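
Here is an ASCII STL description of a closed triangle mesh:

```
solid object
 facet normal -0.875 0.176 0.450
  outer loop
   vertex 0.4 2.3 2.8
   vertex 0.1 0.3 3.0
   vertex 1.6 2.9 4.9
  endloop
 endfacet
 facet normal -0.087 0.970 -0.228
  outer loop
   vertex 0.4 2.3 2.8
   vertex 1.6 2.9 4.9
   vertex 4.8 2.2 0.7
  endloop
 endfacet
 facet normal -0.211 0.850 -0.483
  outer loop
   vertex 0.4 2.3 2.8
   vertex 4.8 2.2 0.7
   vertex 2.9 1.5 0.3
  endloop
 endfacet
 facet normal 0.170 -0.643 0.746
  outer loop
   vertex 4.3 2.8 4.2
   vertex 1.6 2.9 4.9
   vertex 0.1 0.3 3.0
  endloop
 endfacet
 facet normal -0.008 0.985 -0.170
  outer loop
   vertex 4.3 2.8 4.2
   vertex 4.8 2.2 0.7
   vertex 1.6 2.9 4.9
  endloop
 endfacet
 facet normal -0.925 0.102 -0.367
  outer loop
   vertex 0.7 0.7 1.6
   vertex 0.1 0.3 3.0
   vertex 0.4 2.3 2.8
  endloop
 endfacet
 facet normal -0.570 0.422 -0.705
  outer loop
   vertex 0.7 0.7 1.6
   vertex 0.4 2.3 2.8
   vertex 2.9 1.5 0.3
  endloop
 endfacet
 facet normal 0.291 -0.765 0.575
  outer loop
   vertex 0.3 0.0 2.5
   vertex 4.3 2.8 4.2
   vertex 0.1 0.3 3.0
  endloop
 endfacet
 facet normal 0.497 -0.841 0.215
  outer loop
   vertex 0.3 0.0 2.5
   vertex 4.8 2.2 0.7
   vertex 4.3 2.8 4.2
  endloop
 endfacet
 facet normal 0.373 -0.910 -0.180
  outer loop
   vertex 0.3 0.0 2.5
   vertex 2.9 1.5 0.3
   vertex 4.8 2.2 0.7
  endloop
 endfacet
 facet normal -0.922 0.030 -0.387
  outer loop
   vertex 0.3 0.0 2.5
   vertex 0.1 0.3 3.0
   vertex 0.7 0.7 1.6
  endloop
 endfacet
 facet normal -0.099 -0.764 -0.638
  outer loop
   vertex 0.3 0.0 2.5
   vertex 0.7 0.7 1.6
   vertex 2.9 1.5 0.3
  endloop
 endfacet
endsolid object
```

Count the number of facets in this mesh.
12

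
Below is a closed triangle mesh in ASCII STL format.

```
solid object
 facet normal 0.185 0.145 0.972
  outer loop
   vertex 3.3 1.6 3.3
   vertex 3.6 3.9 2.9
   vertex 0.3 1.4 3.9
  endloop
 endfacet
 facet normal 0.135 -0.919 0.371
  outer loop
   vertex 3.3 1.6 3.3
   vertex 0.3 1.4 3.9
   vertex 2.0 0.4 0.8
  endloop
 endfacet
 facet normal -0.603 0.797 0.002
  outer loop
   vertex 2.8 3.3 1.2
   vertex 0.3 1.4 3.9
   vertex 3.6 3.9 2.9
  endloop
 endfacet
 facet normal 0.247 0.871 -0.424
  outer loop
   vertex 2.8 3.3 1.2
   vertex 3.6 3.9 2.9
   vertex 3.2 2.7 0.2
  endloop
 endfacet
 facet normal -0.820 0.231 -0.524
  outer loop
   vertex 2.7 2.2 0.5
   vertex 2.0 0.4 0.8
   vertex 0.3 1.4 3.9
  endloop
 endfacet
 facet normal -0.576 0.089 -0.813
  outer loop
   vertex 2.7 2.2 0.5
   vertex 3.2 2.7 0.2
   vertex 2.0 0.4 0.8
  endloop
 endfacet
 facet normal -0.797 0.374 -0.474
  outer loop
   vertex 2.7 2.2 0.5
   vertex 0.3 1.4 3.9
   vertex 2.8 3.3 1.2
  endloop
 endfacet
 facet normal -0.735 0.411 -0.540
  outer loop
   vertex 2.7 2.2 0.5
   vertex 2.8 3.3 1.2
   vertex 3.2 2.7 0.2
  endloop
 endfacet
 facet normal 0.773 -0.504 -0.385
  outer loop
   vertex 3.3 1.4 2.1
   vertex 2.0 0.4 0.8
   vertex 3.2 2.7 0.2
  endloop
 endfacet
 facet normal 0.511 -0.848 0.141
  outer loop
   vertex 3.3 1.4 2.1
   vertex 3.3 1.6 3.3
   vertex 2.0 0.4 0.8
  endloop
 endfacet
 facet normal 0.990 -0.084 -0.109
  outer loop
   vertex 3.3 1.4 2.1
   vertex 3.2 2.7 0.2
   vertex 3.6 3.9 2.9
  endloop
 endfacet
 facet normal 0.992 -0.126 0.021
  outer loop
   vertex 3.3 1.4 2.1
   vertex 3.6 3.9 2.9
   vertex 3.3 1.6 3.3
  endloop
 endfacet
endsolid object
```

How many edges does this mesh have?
18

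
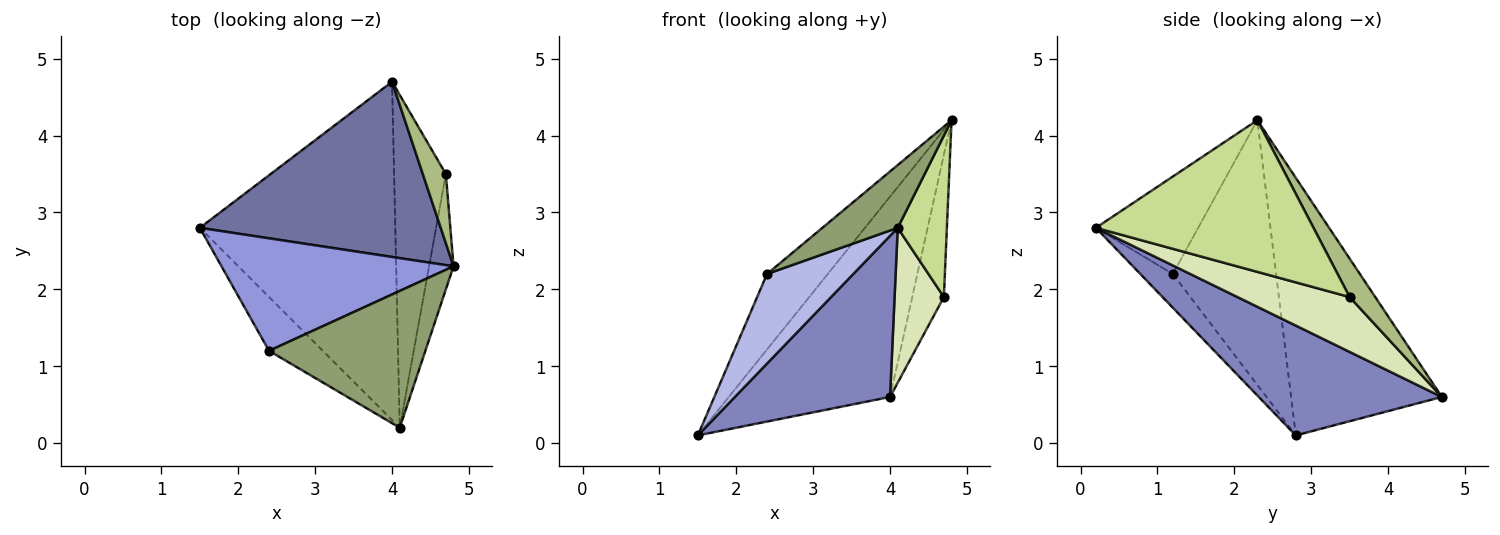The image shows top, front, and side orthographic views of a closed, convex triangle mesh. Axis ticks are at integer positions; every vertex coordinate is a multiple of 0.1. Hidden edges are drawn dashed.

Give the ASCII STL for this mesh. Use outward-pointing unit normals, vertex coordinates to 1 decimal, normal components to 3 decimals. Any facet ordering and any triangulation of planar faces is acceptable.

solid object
 facet normal -0.576 0.616 0.538
  outer loop
   vertex 4.0 4.7 0.6
   vertex 1.5 2.8 0.1
   vertex 4.8 2.3 4.2
  endloop
 endfacet
 facet normal 0.453 -0.384 -0.805
  outer loop
   vertex 4.1 0.2 2.8
   vertex 1.5 2.8 0.1
   vertex 4.0 4.7 0.6
  endloop
 endfacet
 facet normal -0.688 0.404 0.603
  outer loop
   vertex 2.4 1.2 2.2
   vertex 4.8 2.3 4.2
   vertex 1.5 2.8 0.1
  endloop
 endfacet
 facet normal -0.307 -0.816 -0.490
  outer loop
   vertex 2.4 1.2 2.2
   vertex 1.5 2.8 0.1
   vertex 4.1 0.2 2.8
  endloop
 endfacet
 facet normal -0.493 -0.363 0.791
  outer loop
   vertex 2.4 1.2 2.2
   vertex 4.1 0.2 2.8
   vertex 4.8 2.3 4.2
  endloop
 endfacet
 facet normal 0.589 0.727 0.353
  outer loop
   vertex 4.7 3.5 1.9
   vertex 4.0 4.7 0.6
   vertex 4.8 2.3 4.2
  endloop
 endfacet
 facet normal 0.964 -0.218 -0.155
  outer loop
   vertex 4.7 3.5 1.9
   vertex 4.8 2.3 4.2
   vertex 4.1 0.2 2.8
  endloop
 endfacet
 facet normal 0.693 -0.304 -0.654
  outer loop
   vertex 4.7 3.5 1.9
   vertex 4.1 0.2 2.8
   vertex 4.0 4.7 0.6
  endloop
 endfacet
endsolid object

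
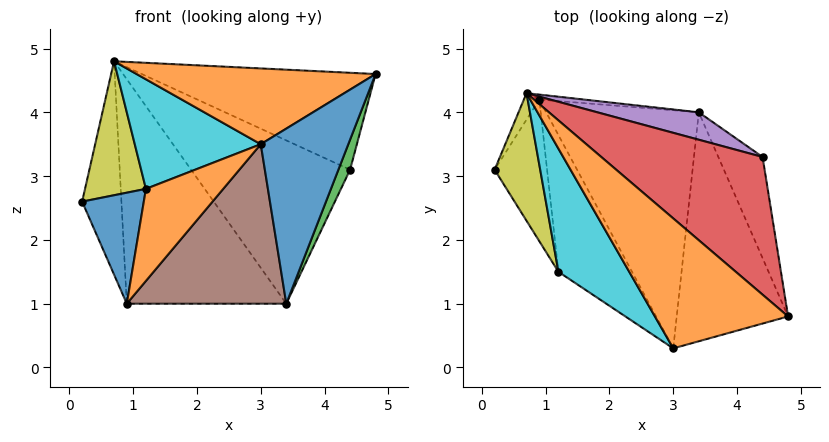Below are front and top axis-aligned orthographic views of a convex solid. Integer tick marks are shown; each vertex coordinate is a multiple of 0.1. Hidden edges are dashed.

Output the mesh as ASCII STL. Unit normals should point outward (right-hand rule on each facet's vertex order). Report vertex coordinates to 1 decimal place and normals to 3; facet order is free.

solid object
 facet normal 0.547 -0.508 -0.665
  outer loop
   vertex 3.0 0.3 3.5
   vertex 3.4 4.0 1.0
   vertex 4.8 0.8 4.6
  endloop
 endfacet
 facet normal -0.362 -0.470 0.805
  outer loop
   vertex 3.0 0.3 3.5
   vertex 4.8 0.8 4.6
   vertex 0.7 4.3 4.8
  endloop
 endfacet
 facet normal 0.876 -0.138 -0.463
  outer loop
   vertex 4.4 3.3 3.1
   vertex 4.8 0.8 4.6
   vertex 3.4 4.0 1.0
  endloop
 endfacet
 facet normal 0.469 0.508 0.722
  outer loop
   vertex 4.4 3.3 3.1
   vertex 0.7 4.3 4.8
   vertex 4.8 0.8 4.6
  endloop
 endfacet
 facet normal 0.324 0.933 0.157
  outer loop
   vertex 4.4 3.3 3.1
   vertex 3.4 4.0 1.0
   vertex 0.7 4.3 4.8
  endloop
 endfacet
 facet normal -0.044 -0.556 -0.830
  outer loop
   vertex 0.9 4.2 1.0
   vertex 3.4 4.0 1.0
   vertex 3.0 0.3 3.5
  endloop
 endfacet
 facet normal -0.879 0.474 -0.059
  outer loop
   vertex 0.9 4.2 1.0
   vertex 0.2 3.1 2.6
   vertex 0.7 4.3 4.8
  endloop
 endfacet
 facet normal 0.080 0.997 -0.022
  outer loop
   vertex 0.9 4.2 1.0
   vertex 0.7 4.3 4.8
   vertex 3.4 4.0 1.0
  endloop
 endfacet
 facet normal -0.792 -0.442 0.421
  outer loop
   vertex 1.2 1.5 2.8
   vertex 0.7 4.3 4.8
   vertex 0.2 3.1 2.6
  endloop
 endfacet
 facet normal -0.592 -0.536 0.602
  outer loop
   vertex 1.2 1.5 2.8
   vertex 3.0 0.3 3.5
   vertex 0.7 4.3 4.8
  endloop
 endfacet
 facet normal -0.638 -0.475 -0.606
  outer loop
   vertex 1.2 1.5 2.8
   vertex 0.2 3.1 2.6
   vertex 0.9 4.2 1.0
  endloop
 endfacet
 facet normal -0.050 -0.558 -0.828
  outer loop
   vertex 1.2 1.5 2.8
   vertex 0.9 4.2 1.0
   vertex 3.0 0.3 3.5
  endloop
 endfacet
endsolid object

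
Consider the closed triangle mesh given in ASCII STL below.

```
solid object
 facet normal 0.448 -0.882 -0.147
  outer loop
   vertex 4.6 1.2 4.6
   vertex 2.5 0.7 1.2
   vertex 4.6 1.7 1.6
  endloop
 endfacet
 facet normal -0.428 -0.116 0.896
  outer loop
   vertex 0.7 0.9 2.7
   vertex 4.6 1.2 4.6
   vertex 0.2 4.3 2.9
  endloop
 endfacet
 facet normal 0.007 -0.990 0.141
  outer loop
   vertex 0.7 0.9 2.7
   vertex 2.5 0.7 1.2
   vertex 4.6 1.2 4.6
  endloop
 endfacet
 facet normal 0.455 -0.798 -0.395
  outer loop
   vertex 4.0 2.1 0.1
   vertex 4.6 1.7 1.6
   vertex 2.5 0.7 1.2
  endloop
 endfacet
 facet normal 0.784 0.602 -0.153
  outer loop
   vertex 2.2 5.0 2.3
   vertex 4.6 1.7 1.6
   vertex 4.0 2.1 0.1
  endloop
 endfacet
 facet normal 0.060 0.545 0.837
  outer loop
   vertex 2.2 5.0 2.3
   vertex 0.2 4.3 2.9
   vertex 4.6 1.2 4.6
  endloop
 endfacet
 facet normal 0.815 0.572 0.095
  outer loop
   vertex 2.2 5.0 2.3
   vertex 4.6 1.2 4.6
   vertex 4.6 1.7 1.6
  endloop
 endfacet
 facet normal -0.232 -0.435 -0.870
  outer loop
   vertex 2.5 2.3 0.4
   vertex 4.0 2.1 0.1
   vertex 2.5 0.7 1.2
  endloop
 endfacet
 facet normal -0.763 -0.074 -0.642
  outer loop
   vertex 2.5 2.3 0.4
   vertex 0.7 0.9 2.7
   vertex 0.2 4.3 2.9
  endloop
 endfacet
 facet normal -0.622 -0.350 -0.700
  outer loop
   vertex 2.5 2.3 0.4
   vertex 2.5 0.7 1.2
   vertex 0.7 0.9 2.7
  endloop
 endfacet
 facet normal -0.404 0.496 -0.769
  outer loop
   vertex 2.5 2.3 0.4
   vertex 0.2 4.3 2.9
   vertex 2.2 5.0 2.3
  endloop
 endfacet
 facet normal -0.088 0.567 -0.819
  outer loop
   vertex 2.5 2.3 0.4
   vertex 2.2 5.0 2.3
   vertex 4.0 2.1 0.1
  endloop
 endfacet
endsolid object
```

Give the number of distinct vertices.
8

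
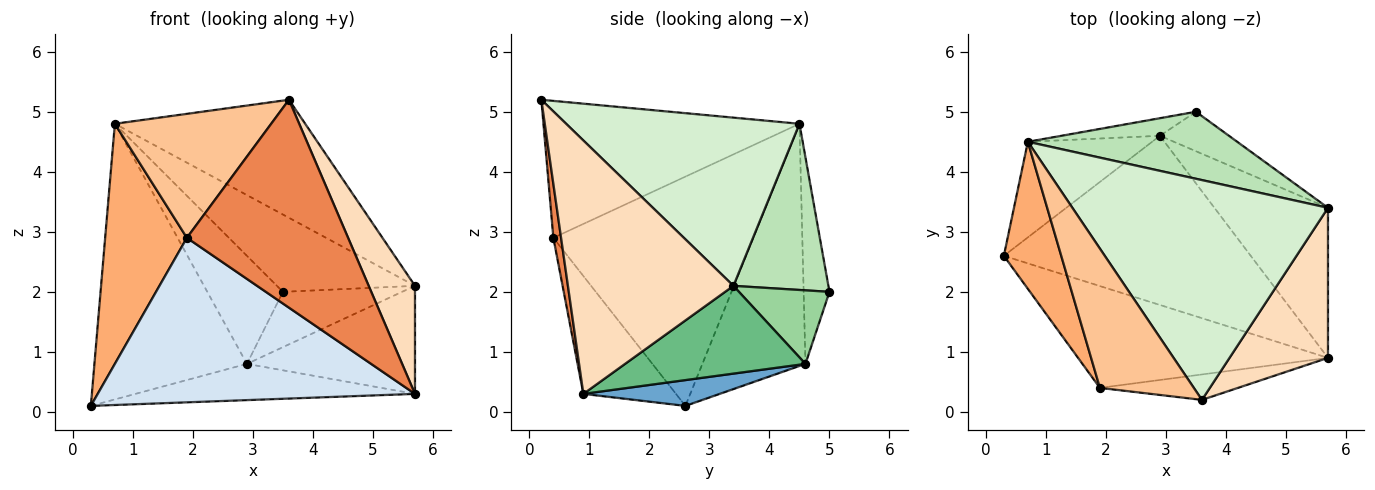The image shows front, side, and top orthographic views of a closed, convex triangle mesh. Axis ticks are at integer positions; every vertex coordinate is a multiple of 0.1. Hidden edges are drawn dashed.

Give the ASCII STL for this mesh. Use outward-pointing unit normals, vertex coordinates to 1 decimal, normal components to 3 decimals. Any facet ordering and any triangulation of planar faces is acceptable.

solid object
 facet normal 0.102 0.208 -0.973
  outer loop
   vertex 2.9 4.6 0.8
   vertex 5.7 0.9 0.3
   vertex 0.3 2.6 0.1
  endloop
 endfacet
 facet normal -0.538 0.796 -0.276
  outer loop
   vertex 2.9 4.6 0.8
   vertex 0.3 2.6 0.1
   vertex 0.7 4.5 4.8
  endloop
 endfacet
 facet normal -0.319 0.935 -0.152
  outer loop
   vertex 2.9 4.6 0.8
   vertex 0.7 4.5 4.8
   vertex 3.5 5.0 2.0
  endloop
 endfacet
 facet normal -0.241 -0.825 -0.511
  outer loop
   vertex 1.9 0.4 2.9
   vertex 0.3 2.6 0.1
   vertex 5.7 0.9 0.3
  endloop
 endfacet
 facet normal 0.047 -0.991 -0.121
  outer loop
   vertex 1.9 0.4 2.9
   vertex 5.7 0.9 0.3
   vertex 3.6 0.2 5.2
  endloop
 endfacet
 facet normal -0.902 -0.369 0.226
  outer loop
   vertex 1.9 0.4 2.9
   vertex 0.7 4.5 4.8
   vertex 0.3 2.6 0.1
  endloop
 endfacet
 facet normal -0.737 -0.450 0.505
  outer loop
   vertex 1.9 0.4 2.9
   vertex 3.6 0.2 5.2
   vertex 0.7 4.5 4.8
  endloop
 endfacet
 facet normal 0.902 -0.252 0.350
  outer loop
   vertex 5.7 3.4 2.1
   vertex 3.6 0.2 5.2
   vertex 5.7 0.9 0.3
  endloop
 endfacet
 facet normal 0.531 0.495 -0.687
  outer loop
   vertex 5.7 3.4 2.1
   vertex 5.7 0.9 0.3
   vertex 2.9 4.6 0.8
  endloop
 endfacet
 facet normal 0.526 0.692 -0.494
  outer loop
   vertex 5.7 3.4 2.1
   vertex 2.9 4.6 0.8
   vertex 3.5 5.0 2.0
  endloop
 endfacet
 facet normal 0.461 0.671 0.581
  outer loop
   vertex 5.7 3.4 2.1
   vertex 3.5 5.0 2.0
   vertex 0.7 4.5 4.8
  endloop
 endfacet
 facet normal 0.502 0.409 0.762
  outer loop
   vertex 5.7 3.4 2.1
   vertex 0.7 4.5 4.8
   vertex 3.6 0.2 5.2
  endloop
 endfacet
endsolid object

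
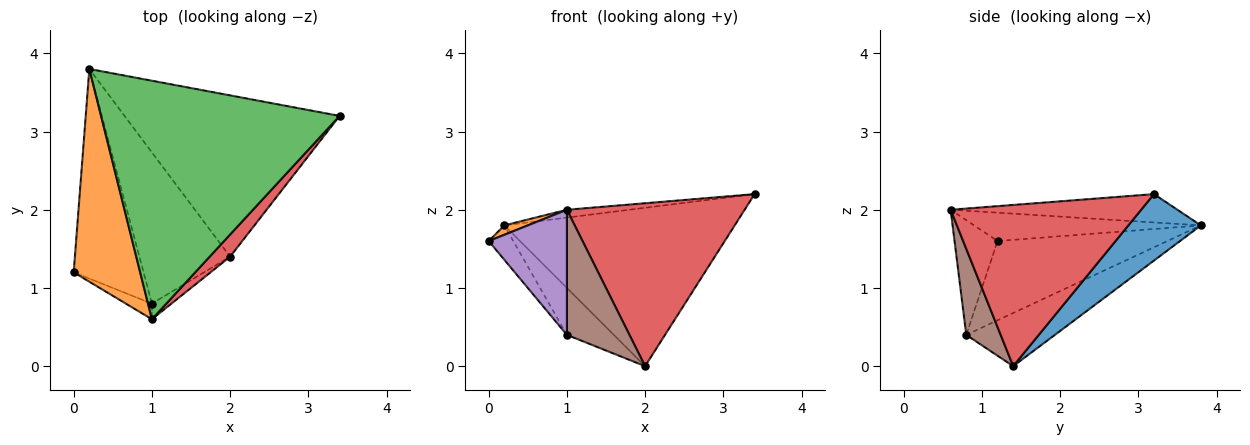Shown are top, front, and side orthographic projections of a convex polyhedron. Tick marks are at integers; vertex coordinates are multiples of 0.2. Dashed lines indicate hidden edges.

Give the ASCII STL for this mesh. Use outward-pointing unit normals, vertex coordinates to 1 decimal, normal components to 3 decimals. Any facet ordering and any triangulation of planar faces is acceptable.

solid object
 facet normal 0.215 0.684 -0.697
  outer loop
   vertex 2.0 1.4 0.0
   vertex 0.2 3.8 1.8
   vertex 3.4 3.2 2.2
  endloop
 endfacet
 facet normal -0.392 -0.041 0.919
  outer loop
   vertex 1.0 0.6 2.0
   vertex 0.2 3.8 1.8
   vertex 0.0 1.2 1.6
  endloop
 endfacet
 facet normal -0.118 0.033 0.992
  outer loop
   vertex 1.0 0.6 2.0
   vertex 3.4 3.2 2.2
   vertex 0.2 3.8 1.8
  endloop
 endfacet
 facet normal 0.728 -0.679 0.092
  outer loop
   vertex 1.0 0.6 2.0
   vertex 2.0 1.4 0.0
   vertex 3.4 3.2 2.2
  endloop
 endfacet
 facet normal -0.479 -0.871 -0.109
  outer loop
   vertex 1.0 0.8 0.4
   vertex 1.0 0.6 2.0
   vertex 0.0 1.2 1.6
  endloop
 endfacet
 facet normal 0.479 -0.871 -0.109
  outer loop
   vertex 1.0 0.8 0.4
   vertex 2.0 1.4 0.0
   vertex 1.0 0.6 2.0
  endloop
 endfacet
 facet normal -0.746 0.108 -0.657
  outer loop
   vertex 1.0 0.8 0.4
   vertex 0.0 1.2 1.6
   vertex 0.2 3.8 1.8
  endloop
 endfacet
 facet normal -0.489 0.259 -0.833
  outer loop
   vertex 1.0 0.8 0.4
   vertex 0.2 3.8 1.8
   vertex 2.0 1.4 0.0
  endloop
 endfacet
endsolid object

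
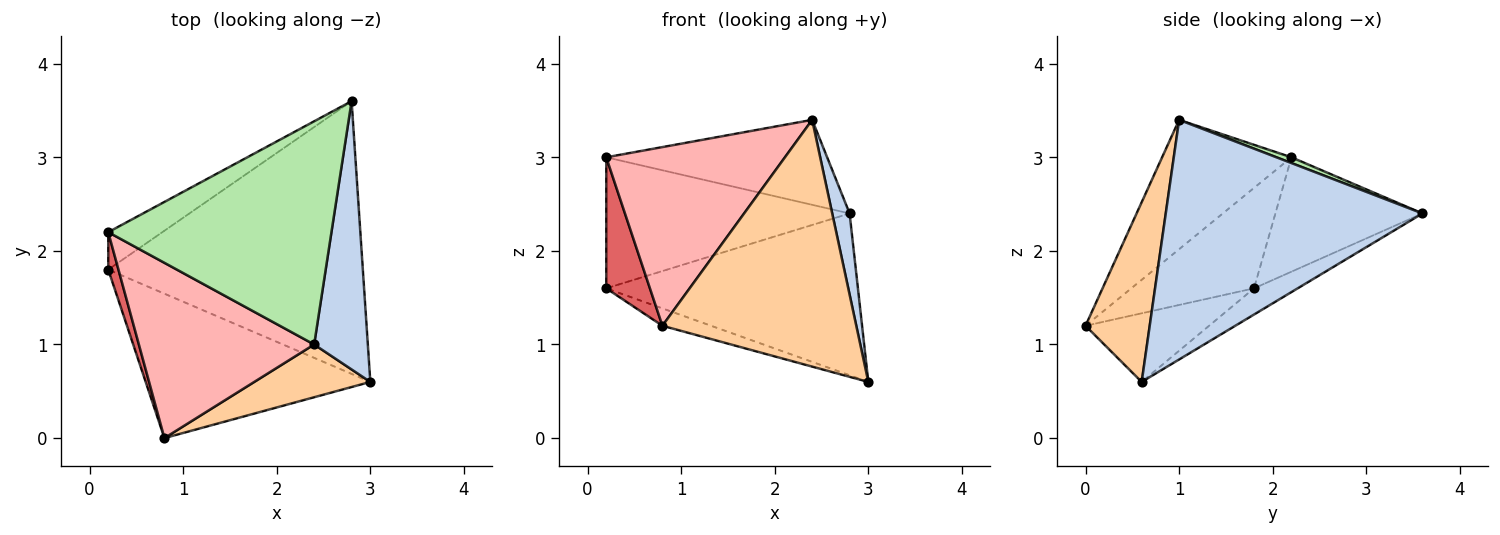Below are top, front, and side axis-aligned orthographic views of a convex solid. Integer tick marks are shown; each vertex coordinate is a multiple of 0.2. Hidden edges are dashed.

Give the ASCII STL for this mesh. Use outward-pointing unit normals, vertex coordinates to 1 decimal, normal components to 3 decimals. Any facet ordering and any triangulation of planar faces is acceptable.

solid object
 facet normal -0.088 0.508 -0.857
  outer loop
   vertex 2.8 3.6 2.4
   vertex 3.0 0.6 0.6
   vertex 0.2 1.8 1.6
  endloop
 endfacet
 facet normal 0.974 -0.066 0.218
  outer loop
   vertex 2.4 1.0 3.4
   vertex 3.0 0.6 0.6
   vertex 2.8 3.6 2.4
  endloop
 endfacet
 facet normal -0.290 0.114 -0.950
  outer loop
   vertex 0.8 0.0 1.2
   vertex 0.2 1.8 1.6
   vertex 3.0 0.6 0.6
  endloop
 endfacet
 facet normal 0.308 -0.930 0.199
  outer loop
   vertex 0.8 0.0 1.2
   vertex 3.0 0.6 0.6
   vertex 2.4 1.0 3.4
  endloop
 endfacet
 facet normal -0.502 0.831 -0.238
  outer loop
   vertex 0.2 2.2 3.0
   vertex 2.8 3.6 2.4
   vertex 0.2 1.8 1.6
  endloop
 endfacet
 facet normal 0.024 0.356 0.934
  outer loop
   vertex 0.2 2.2 3.0
   vertex 2.4 1.0 3.4
   vertex 2.8 3.6 2.4
  endloop
 endfacet
 facet normal -0.938 -0.334 0.095
  outer loop
   vertex 0.2 2.2 3.0
   vertex 0.2 1.8 1.6
   vertex 0.8 0.0 1.2
  endloop
 endfacet
 facet normal -0.459 -0.634 0.622
  outer loop
   vertex 0.2 2.2 3.0
   vertex 0.8 0.0 1.2
   vertex 2.4 1.0 3.4
  endloop
 endfacet
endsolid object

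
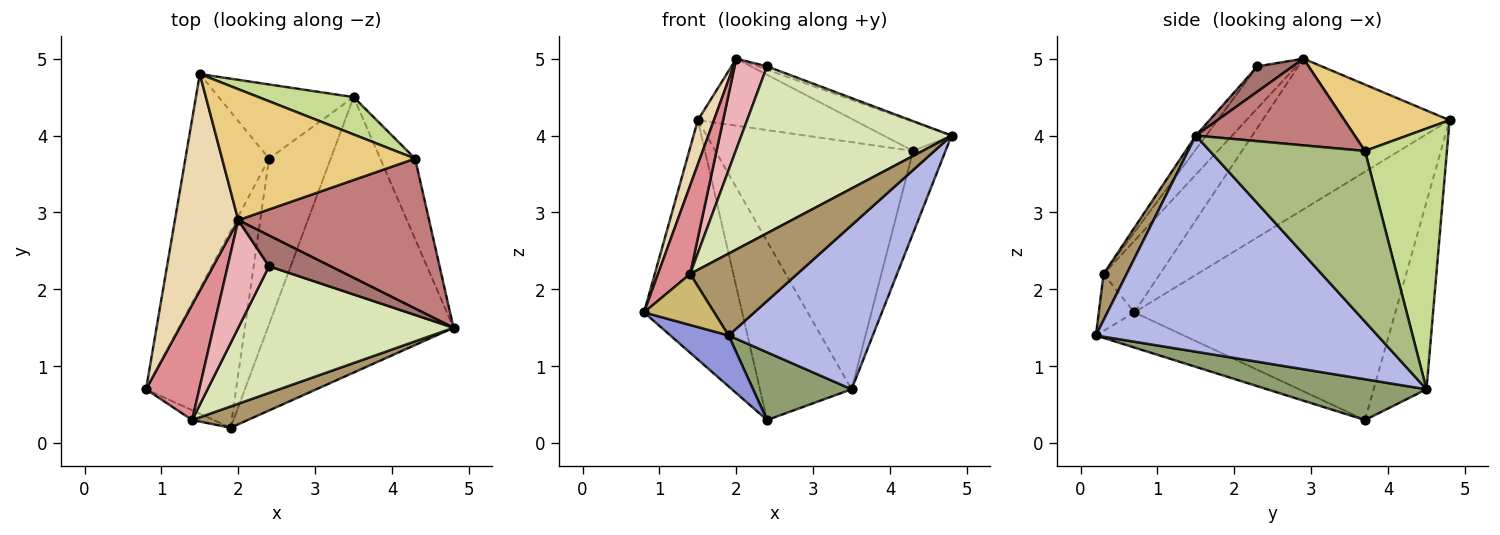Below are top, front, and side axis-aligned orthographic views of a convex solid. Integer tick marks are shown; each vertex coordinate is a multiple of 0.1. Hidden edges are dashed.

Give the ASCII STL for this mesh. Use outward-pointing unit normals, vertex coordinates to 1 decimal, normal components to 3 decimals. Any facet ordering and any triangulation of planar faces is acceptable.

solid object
 facet normal -0.893 0.336 -0.301
  outer loop
   vertex 2.4 3.7 0.3
   vertex 0.8 0.7 1.7
   vertex 1.5 4.8 4.2
  endloop
 endfacet
 facet normal -0.470 0.815 -0.338
  outer loop
   vertex 3.5 4.5 0.7
   vertex 2.4 3.7 0.3
   vertex 1.5 4.8 4.2
  endloop
 endfacet
 facet normal -0.353 -0.234 -0.906
  outer loop
   vertex 1.9 0.2 1.4
   vertex 0.8 0.7 1.7
   vertex 2.4 3.7 0.3
  endloop
 endfacet
 facet normal 0.707 -0.362 -0.608
  outer loop
   vertex 1.9 0.2 1.4
   vertex 3.5 4.5 0.7
   vertex 4.8 1.5 4.0
  endloop
 endfacet
 facet normal 0.522 -0.323 -0.790
  outer loop
   vertex 1.9 0.2 1.4
   vertex 2.4 3.7 0.3
   vertex 3.5 4.5 0.7
  endloop
 endfacet
 facet normal 0.960 0.200 -0.196
  outer loop
   vertex 4.3 3.7 3.8
   vertex 4.8 1.5 4.0
   vertex 3.5 4.5 0.7
  endloop
 endfacet
 facet normal 0.379 0.915 0.138
  outer loop
   vertex 4.3 3.7 3.8
   vertex 3.5 4.5 0.7
   vertex 1.5 4.8 4.2
  endloop
 endfacet
 facet normal -0.039 -0.796 0.604
  outer loop
   vertex 1.4 0.3 2.2
   vertex 4.8 1.5 4.0
   vertex 2.4 2.3 4.9
  endloop
 endfacet
 facet normal 0.204 -0.948 0.246
  outer loop
   vertex 1.4 0.3 2.2
   vertex 1.9 0.2 1.4
   vertex 4.8 1.5 4.0
  endloop
 endfacet
 facet normal -0.446 -0.879 -0.169
  outer loop
   vertex 1.4 0.3 2.2
   vertex 0.8 0.7 1.7
   vertex 1.9 0.2 1.4
  endloop
 endfacet
 facet normal 0.293 0.435 0.851
  outer loop
   vertex 2.0 2.9 5.0
   vertex 4.3 3.7 3.8
   vertex 1.5 4.8 4.2
  endloop
 endfacet
 facet normal -0.919 -0.079 0.387
  outer loop
   vertex 2.0 2.9 5.0
   vertex 1.5 4.8 4.2
   vertex 0.8 0.7 1.7
  endloop
 endfacet
 facet normal 0.378 0.099 0.921
  outer loop
   vertex 2.0 2.9 5.0
   vertex 2.4 2.3 4.9
   vertex 4.8 1.5 4.0
  endloop
 endfacet
 facet normal 0.407 0.174 0.897
  outer loop
   vertex 2.0 2.9 5.0
   vertex 4.8 1.5 4.0
   vertex 4.3 3.7 3.8
  endloop
 endfacet
 facet normal -0.730 -0.416 0.543
  outer loop
   vertex 2.0 2.9 5.0
   vertex 0.8 0.7 1.7
   vertex 1.4 0.3 2.2
  endloop
 endfacet
 facet normal -0.613 -0.509 0.604
  outer loop
   vertex 2.0 2.9 5.0
   vertex 1.4 0.3 2.2
   vertex 2.4 2.3 4.9
  endloop
 endfacet
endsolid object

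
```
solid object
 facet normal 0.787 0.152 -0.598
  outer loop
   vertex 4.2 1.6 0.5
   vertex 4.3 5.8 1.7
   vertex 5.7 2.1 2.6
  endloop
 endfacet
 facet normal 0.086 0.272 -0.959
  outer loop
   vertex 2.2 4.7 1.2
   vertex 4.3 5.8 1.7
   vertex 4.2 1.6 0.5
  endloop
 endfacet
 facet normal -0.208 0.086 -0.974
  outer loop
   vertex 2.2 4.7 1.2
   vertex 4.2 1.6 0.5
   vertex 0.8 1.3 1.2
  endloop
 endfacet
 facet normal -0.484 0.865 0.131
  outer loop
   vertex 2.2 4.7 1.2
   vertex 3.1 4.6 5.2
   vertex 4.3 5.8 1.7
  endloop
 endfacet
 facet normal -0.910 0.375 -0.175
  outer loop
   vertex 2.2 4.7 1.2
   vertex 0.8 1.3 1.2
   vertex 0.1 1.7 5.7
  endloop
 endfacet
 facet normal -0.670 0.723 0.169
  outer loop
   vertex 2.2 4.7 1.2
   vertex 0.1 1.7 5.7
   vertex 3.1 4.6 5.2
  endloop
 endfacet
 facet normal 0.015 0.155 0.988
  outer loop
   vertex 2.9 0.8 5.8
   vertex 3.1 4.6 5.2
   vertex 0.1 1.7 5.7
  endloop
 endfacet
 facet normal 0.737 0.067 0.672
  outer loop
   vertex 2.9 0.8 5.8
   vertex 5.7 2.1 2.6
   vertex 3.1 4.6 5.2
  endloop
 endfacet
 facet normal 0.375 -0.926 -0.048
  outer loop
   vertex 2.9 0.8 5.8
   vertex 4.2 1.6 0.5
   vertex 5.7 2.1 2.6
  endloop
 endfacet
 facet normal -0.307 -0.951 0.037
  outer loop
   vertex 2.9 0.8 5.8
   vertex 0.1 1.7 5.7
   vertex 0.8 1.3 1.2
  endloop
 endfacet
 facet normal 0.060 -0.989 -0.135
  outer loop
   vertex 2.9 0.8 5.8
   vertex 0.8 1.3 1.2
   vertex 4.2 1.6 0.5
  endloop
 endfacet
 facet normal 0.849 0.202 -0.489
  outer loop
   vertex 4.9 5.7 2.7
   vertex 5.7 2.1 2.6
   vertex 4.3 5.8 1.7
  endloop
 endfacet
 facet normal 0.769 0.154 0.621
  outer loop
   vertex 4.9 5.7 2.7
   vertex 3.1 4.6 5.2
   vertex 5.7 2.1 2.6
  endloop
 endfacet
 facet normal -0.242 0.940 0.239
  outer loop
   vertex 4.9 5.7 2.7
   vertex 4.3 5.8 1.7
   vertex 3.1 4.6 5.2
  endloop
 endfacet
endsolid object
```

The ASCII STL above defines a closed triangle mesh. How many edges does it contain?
21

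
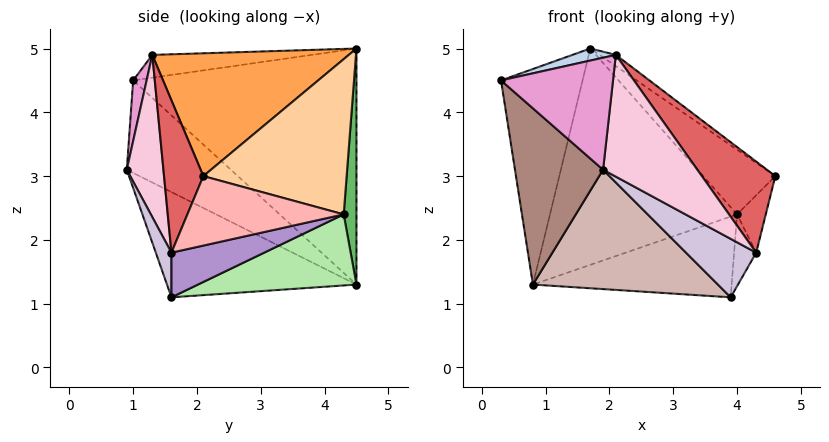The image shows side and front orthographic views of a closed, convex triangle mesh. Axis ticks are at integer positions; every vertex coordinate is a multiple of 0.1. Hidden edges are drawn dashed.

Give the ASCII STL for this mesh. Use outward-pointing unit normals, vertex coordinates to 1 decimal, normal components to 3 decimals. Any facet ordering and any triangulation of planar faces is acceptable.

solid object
 facet normal -0.916 0.334 0.223
  outer loop
   vertex 1.7 4.5 5.0
   vertex 0.8 4.5 1.3
   vertex 0.3 1.0 4.5
  endloop
 endfacet
 facet normal -0.208 -0.056 0.977
  outer loop
   vertex 2.1 1.3 4.9
   vertex 1.7 4.5 5.0
   vertex 0.3 1.0 4.5
  endloop
 endfacet
 facet normal 0.594 0.049 0.803
  outer loop
   vertex 2.1 1.3 4.9
   vertex 4.6 2.1 3.0
   vertex 1.7 4.5 5.0
  endloop
 endfacet
 facet normal 0.713 0.359 0.603
  outer loop
   vertex 4.0 4.3 2.4
   vertex 1.7 4.5 5.0
   vertex 4.6 2.1 3.0
  endloop
 endfacet
 facet normal 0.068 0.998 -0.017
  outer loop
   vertex 4.0 4.3 2.4
   vertex 0.8 4.5 1.3
   vertex 1.7 4.5 5.0
  endloop
 endfacet
 facet normal 0.320 0.401 -0.858
  outer loop
   vertex 4.0 4.3 2.4
   vertex 3.9 1.6 1.1
   vertex 0.8 4.5 1.3
  endloop
 endfacet
 facet normal 0.458 -0.856 0.242
  outer loop
   vertex 4.3 1.6 1.8
   vertex 4.6 2.1 3.0
   vertex 2.1 1.3 4.9
  endloop
 endfacet
 facet normal 0.936 0.172 -0.306
  outer loop
   vertex 4.3 1.6 1.8
   vertex 4.0 4.3 2.4
   vertex 4.6 2.1 3.0
  endloop
 endfacet
 facet normal 0.850 0.202 -0.486
  outer loop
   vertex 4.3 1.6 1.8
   vertex 3.9 1.6 1.1
   vertex 4.0 4.3 2.4
  endloop
 endfacet
 facet normal 0.216 -0.969 -0.123
  outer loop
   vertex 1.9 0.9 3.1
   vertex 3.9 1.6 1.1
   vertex 4.3 1.6 1.8
  endloop
 endfacet
 facet normal -0.588 -0.498 -0.637
  outer loop
   vertex 1.9 0.9 3.1
   vertex 0.3 1.0 4.5
   vertex 0.8 4.5 1.3
  endloop
 endfacet
 facet normal -0.516 -0.504 -0.693
  outer loop
   vertex 1.9 0.9 3.1
   vertex 0.8 4.5 1.3
   vertex 3.9 1.6 1.1
  endloop
 endfacet
 facet normal 0.117 -0.972 0.203
  outer loop
   vertex 1.9 0.9 3.1
   vertex 2.1 1.3 4.9
   vertex 0.3 1.0 4.5
  endloop
 endfacet
 facet normal 0.357 -0.919 0.165
  outer loop
   vertex 1.9 0.9 3.1
   vertex 4.3 1.6 1.8
   vertex 2.1 1.3 4.9
  endloop
 endfacet
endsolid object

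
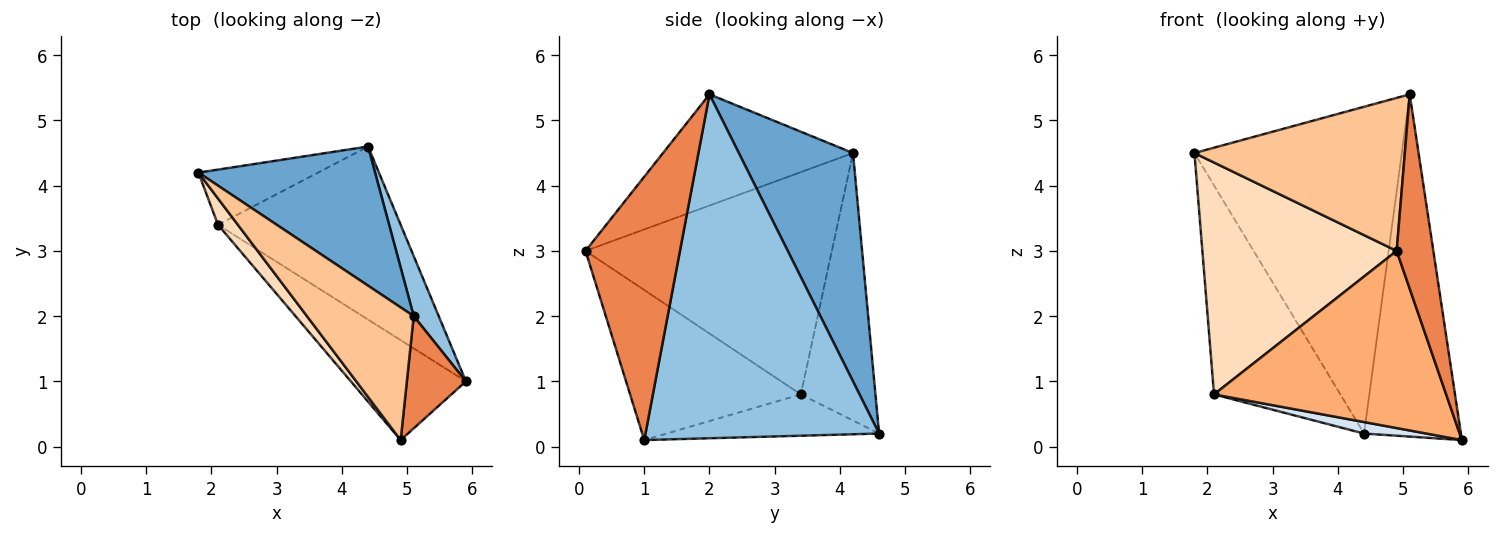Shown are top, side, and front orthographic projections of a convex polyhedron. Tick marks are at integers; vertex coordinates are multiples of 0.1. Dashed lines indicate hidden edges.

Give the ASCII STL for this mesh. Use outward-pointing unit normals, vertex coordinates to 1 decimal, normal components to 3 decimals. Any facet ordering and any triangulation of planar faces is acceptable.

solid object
 facet normal 0.452 0.821 0.350
  outer loop
   vertex 5.1 2.0 5.4
   vertex 4.4 4.6 0.2
   vertex 1.8 4.2 4.5
  endloop
 endfacet
 facet normal 0.922 0.382 0.067
  outer loop
   vertex 5.1 2.0 5.4
   vertex 5.9 1.0 0.1
   vertex 4.4 4.6 0.2
  endloop
 endfacet
 facet normal -0.496 0.840 -0.222
  outer loop
   vertex 2.1 3.4 0.8
   vertex 1.8 4.2 4.5
   vertex 4.4 4.6 0.2
  endloop
 endfacet
 facet normal -0.220 -0.065 -0.973
  outer loop
   vertex 2.1 3.4 0.8
   vertex 4.4 4.6 0.2
   vertex 5.9 1.0 0.1
  endloop
 endfacet
 facet normal 0.912 -0.354 0.205
  outer loop
   vertex 4.9 0.1 3.0
   vertex 5.9 1.0 0.1
   vertex 5.1 2.0 5.4
  endloop
 endfacet
 facet normal -0.539 -0.733 -0.414
  outer loop
   vertex 4.9 0.1 3.0
   vertex 2.1 3.4 0.8
   vertex 5.9 1.0 0.1
  endloop
 endfacet
 facet normal -0.564 -0.624 0.541
  outer loop
   vertex 4.9 0.1 3.0
   vertex 5.1 2.0 5.4
   vertex 1.8 4.2 4.5
  endloop
 endfacet
 facet normal -0.783 -0.618 0.070
  outer loop
   vertex 4.9 0.1 3.0
   vertex 1.8 4.2 4.5
   vertex 2.1 3.4 0.8
  endloop
 endfacet
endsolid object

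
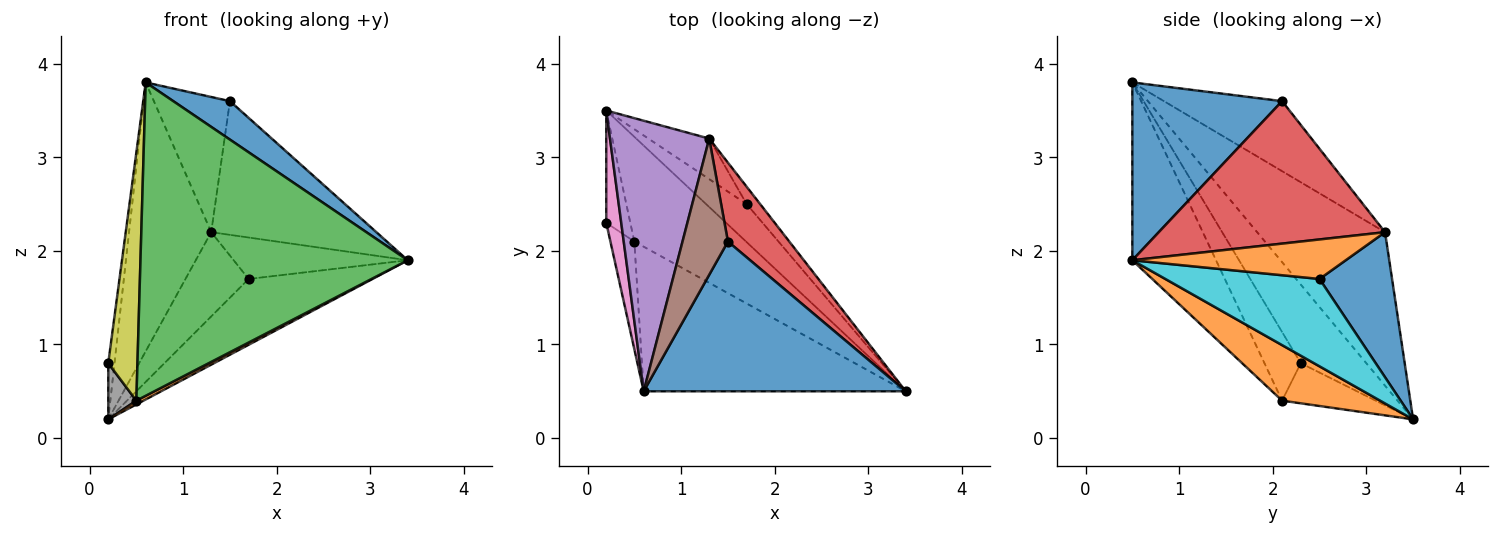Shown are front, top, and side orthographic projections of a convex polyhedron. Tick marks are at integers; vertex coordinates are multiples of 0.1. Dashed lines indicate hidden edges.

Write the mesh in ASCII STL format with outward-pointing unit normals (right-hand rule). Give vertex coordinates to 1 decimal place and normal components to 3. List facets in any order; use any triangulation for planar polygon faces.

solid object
 facet normal 0.549 -0.208 0.809
  outer loop
   vertex 1.5 2.1 3.6
   vertex 0.6 0.5 3.8
   vertex 3.4 0.5 1.9
  endloop
 endfacet
 facet normal 0.445 -0.032 -0.895
  outer loop
   vertex 0.5 2.1 0.4
   vertex 0.2 3.5 0.2
   vertex 3.4 0.5 1.9
  endloop
 endfacet
 facet normal -0.273 -0.873 -0.403
  outer loop
   vertex 0.5 2.1 0.4
   vertex 3.4 0.5 1.9
   vertex 0.6 0.5 3.8
  endloop
 endfacet
 facet normal 0.763 0.557 0.329
  outer loop
   vertex 1.3 3.2 2.2
   vertex 1.5 2.1 3.6
   vertex 3.4 0.5 1.9
  endloop
 endfacet
 facet normal -0.739 0.475 0.478
  outer loop
   vertex 1.3 3.2 2.2
   vertex 0.2 3.5 0.2
   vertex 0.6 0.5 3.8
  endloop
 endfacet
 facet normal -0.738 0.475 0.479
  outer loop
   vertex 1.3 3.2 2.2
   vertex 0.6 0.5 3.8
   vertex 1.5 2.1 3.6
  endloop
 endfacet
 facet normal -0.978 0.093 0.186
  outer loop
   vertex 0.2 2.3 0.8
   vertex 0.6 0.5 3.8
   vertex 0.2 3.5 0.2
  endloop
 endfacet
 facet normal -0.830 -0.249 -0.498
  outer loop
   vertex 0.2 2.3 0.8
   vertex 0.2 3.5 0.2
   vertex 0.5 2.1 0.4
  endloop
 endfacet
 facet normal -0.752 -0.604 -0.262
  outer loop
   vertex 0.2 2.3 0.8
   vertex 0.5 2.1 0.4
   vertex 0.6 0.5 3.8
  endloop
 endfacet
 facet normal 0.733 0.589 -0.340
  outer loop
   vertex 1.7 2.5 1.7
   vertex 3.4 0.5 1.9
   vertex 0.2 3.5 0.2
  endloop
 endfacet
 facet normal 0.719 0.626 -0.302
  outer loop
   vertex 1.7 2.5 1.7
   vertex 0.2 3.5 0.2
   vertex 1.3 3.2 2.2
  endloop
 endfacet
 facet normal 0.749 0.611 -0.256
  outer loop
   vertex 1.7 2.5 1.7
   vertex 1.3 3.2 2.2
   vertex 3.4 0.5 1.9
  endloop
 endfacet
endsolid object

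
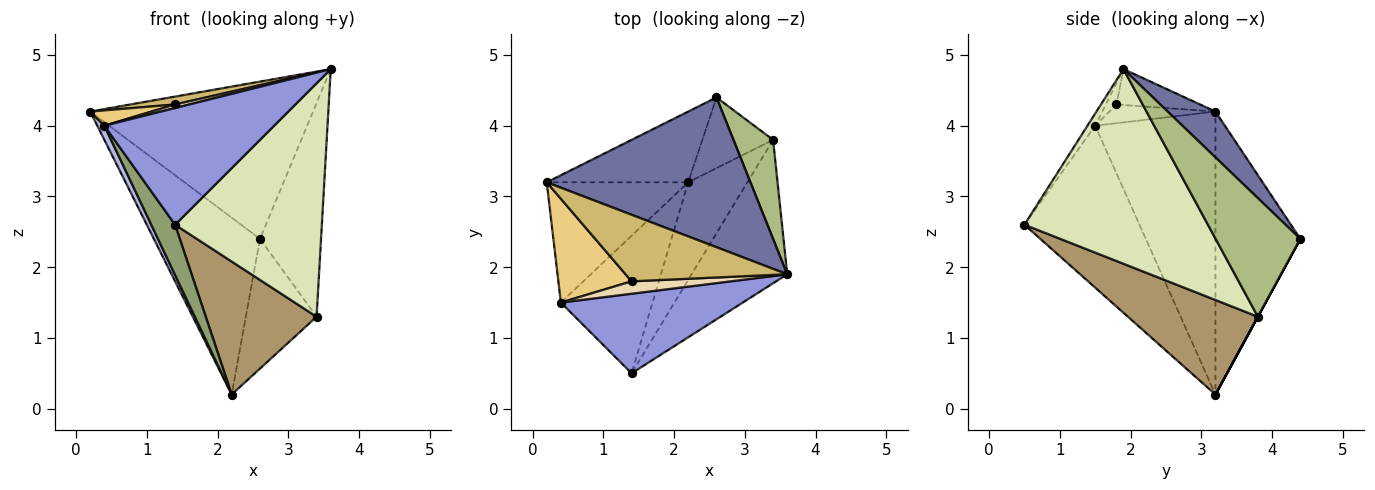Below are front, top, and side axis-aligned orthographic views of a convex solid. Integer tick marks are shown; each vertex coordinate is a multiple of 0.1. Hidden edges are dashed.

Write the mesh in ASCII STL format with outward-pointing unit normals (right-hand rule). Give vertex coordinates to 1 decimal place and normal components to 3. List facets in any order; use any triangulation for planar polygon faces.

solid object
 facet normal 0.153 0.716 0.681
  outer loop
   vertex 2.6 4.4 2.4
   vertex 0.2 3.2 4.2
   vertex 3.6 1.9 4.8
  endloop
 endfacet
 facet normal -0.596 0.745 -0.298
  outer loop
   vertex 2.6 4.4 2.4
   vertex 2.2 3.2 0.2
   vertex 0.2 3.2 4.2
  endloop
 endfacet
 facet normal -0.038 -0.826 0.563
  outer loop
   vertex 0.4 1.5 4.0
   vertex 1.4 0.5 2.6
   vertex 3.6 1.9 4.8
  endloop
 endfacet
 facet normal -0.893 -0.053 -0.447
  outer loop
   vertex 0.4 1.5 4.0
   vertex 0.2 3.2 4.2
   vertex 2.2 3.2 0.2
  endloop
 endfacet
 facet normal -0.856 -0.177 -0.485
  outer loop
   vertex 0.4 1.5 4.0
   vertex 2.2 3.2 0.2
   vertex 1.4 0.5 2.6
  endloop
 endfacet
 facet normal 0.783 0.564 0.262
  outer loop
   vertex 3.4 3.8 1.3
   vertex 2.6 4.4 2.4
   vertex 3.6 1.9 4.8
  endloop
 endfacet
 facet normal 0.000 0.878 -0.479
  outer loop
   vertex 3.4 3.8 1.3
   vertex 2.2 3.2 0.2
   vertex 2.6 4.4 2.4
  endloop
 endfacet
 facet normal 0.729 -0.583 -0.358
  outer loop
   vertex 3.4 3.8 1.3
   vertex 3.6 1.9 4.8
   vertex 1.4 0.5 2.6
  endloop
 endfacet
 facet normal 0.687 -0.586 -0.430
  outer loop
   vertex 3.4 3.8 1.3
   vertex 1.4 0.5 2.6
   vertex 2.2 3.2 0.2
  endloop
 endfacet
 facet normal -0.215 -0.115 0.970
  outer loop
   vertex 1.4 1.8 4.3
   vertex 3.6 1.9 4.8
   vertex 0.2 3.2 4.2
  endloop
 endfacet
 facet normal -0.245 -0.142 0.959
  outer loop
   vertex 1.4 1.8 4.3
   vertex 0.2 3.2 4.2
   vertex 0.4 1.5 4.0
  endloop
 endfacet
 facet normal -0.202 -0.269 0.942
  outer loop
   vertex 1.4 1.8 4.3
   vertex 0.4 1.5 4.0
   vertex 3.6 1.9 4.8
  endloop
 endfacet
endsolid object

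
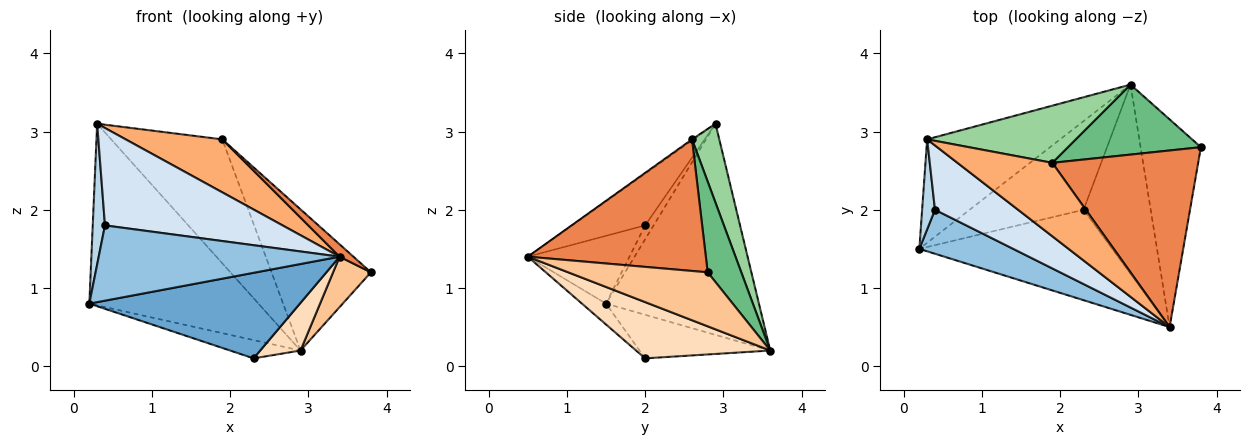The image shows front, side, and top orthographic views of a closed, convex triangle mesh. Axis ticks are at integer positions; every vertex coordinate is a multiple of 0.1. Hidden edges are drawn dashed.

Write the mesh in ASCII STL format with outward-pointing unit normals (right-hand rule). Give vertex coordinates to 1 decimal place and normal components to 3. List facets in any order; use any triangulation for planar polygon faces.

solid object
 facet normal -0.078 -0.685 -0.724
  outer loop
   vertex 2.3 2.0 0.1
   vertex 3.4 0.5 1.4
   vertex 0.2 1.5 0.8
  endloop
 endfacet
 facet normal -0.342 -0.811 0.474
  outer loop
   vertex 0.4 2.0 1.8
   vertex 0.2 1.5 0.8
   vertex 3.4 0.5 1.4
  endloop
 endfacet
 facet normal -0.505 -0.727 0.465
  outer loop
   vertex 0.4 2.0 1.8
   vertex 0.3 2.9 3.1
   vertex 0.2 1.5 0.8
  endloop
 endfacet
 facet normal -0.325 -0.789 0.521
  outer loop
   vertex 0.4 2.0 1.8
   vertex 3.4 0.5 1.4
   vertex 0.3 2.9 3.1
  endloop
 endfacet
 facet normal 0.669 -0.052 0.742
  outer loop
   vertex 1.9 2.6 2.9
   vertex 3.4 0.5 1.4
   vertex 3.8 2.8 1.2
  endloop
 endfacet
 facet normal -0.008 -0.585 0.811
  outer loop
   vertex 1.9 2.6 2.9
   vertex 0.3 2.9 3.1
   vertex 3.4 0.5 1.4
  endloop
 endfacet
 facet normal 0.656 -0.178 -0.733
  outer loop
   vertex 2.9 3.6 0.2
   vertex 3.8 2.8 1.2
   vertex 3.4 0.5 1.4
  endloop
 endfacet
 facet normal 0.631 -0.190 -0.752
  outer loop
   vertex 2.9 3.6 0.2
   vertex 3.4 0.5 1.4
   vertex 2.3 2.0 0.1
  endloop
 endfacet
 facet normal 0.290 0.857 0.425
  outer loop
   vertex 2.9 3.6 0.2
   vertex 1.9 2.6 2.9
   vertex 3.8 2.8 1.2
  endloop
 endfacet
 facet normal 0.217 0.886 0.409
  outer loop
   vertex 2.9 3.6 0.2
   vertex 0.3 2.9 3.1
   vertex 1.9 2.6 2.9
  endloop
 endfacet
 facet normal -0.618 0.683 -0.389
  outer loop
   vertex 2.9 3.6 0.2
   vertex 0.2 1.5 0.8
   vertex 0.3 2.9 3.1
  endloop
 endfacet
 facet normal -0.351 0.189 -0.917
  outer loop
   vertex 2.9 3.6 0.2
   vertex 2.3 2.0 0.1
   vertex 0.2 1.5 0.8
  endloop
 endfacet
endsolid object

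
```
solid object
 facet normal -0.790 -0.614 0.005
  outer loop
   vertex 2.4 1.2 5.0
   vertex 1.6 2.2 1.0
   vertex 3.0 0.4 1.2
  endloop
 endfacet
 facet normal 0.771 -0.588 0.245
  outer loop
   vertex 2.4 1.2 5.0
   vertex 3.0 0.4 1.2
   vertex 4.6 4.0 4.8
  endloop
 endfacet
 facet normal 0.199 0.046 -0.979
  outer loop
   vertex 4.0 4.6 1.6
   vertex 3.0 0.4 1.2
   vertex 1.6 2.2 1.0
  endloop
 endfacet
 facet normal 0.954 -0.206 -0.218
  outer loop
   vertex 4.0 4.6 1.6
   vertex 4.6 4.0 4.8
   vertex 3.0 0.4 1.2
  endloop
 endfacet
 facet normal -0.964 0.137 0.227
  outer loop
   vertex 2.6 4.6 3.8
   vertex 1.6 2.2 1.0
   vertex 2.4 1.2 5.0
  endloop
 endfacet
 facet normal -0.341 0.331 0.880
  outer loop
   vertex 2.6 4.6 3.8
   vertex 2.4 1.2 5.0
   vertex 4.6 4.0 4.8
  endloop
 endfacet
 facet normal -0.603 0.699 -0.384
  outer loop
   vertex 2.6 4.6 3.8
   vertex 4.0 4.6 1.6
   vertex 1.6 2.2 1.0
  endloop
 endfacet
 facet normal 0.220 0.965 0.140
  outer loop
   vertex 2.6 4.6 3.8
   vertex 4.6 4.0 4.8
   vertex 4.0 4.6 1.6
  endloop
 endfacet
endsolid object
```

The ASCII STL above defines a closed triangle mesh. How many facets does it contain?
8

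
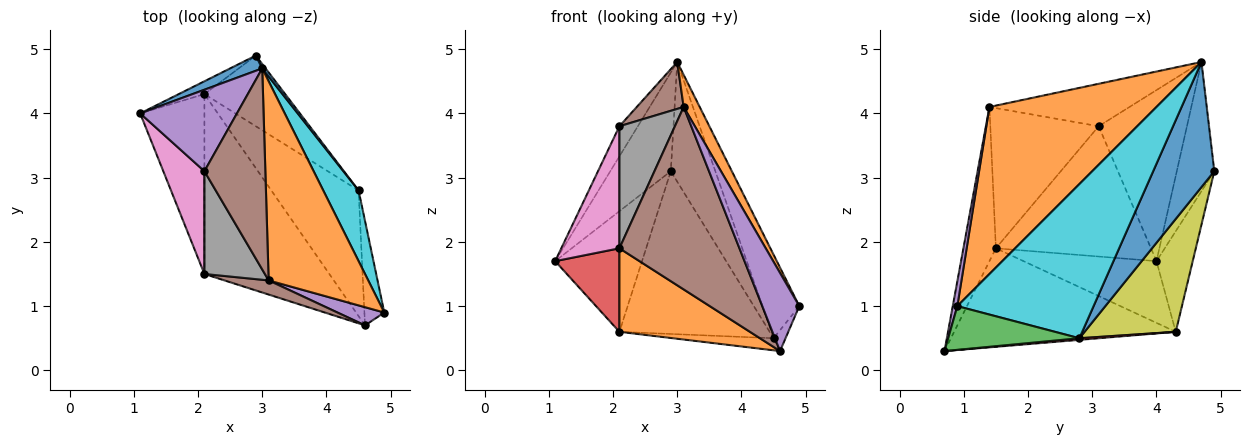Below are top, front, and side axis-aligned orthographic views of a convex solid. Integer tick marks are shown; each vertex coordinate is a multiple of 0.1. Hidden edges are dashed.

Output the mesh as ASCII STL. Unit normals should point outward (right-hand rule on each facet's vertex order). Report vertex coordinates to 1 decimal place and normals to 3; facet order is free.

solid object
 facet normal -0.522 0.843 0.130
  outer loop
   vertex 3.0 4.7 4.8
   vertex 2.9 4.9 3.1
   vertex 1.1 4.0 1.7
  endloop
 endfacet
 facet normal 0.856 -0.082 0.510
  outer loop
   vertex 3.1 1.4 4.1
   vertex 4.9 0.9 1.0
   vertex 3.0 4.7 4.8
  endloop
 endfacet
 facet normal -0.383 0.918 -0.098
  outer loop
   vertex 2.1 4.3 0.6
   vertex 1.1 4.0 1.7
   vertex 2.9 4.9 3.1
  endloop
 endfacet
 facet normal -0.657 -0.317 -0.684
  outer loop
   vertex 2.1 1.5 1.9
   vertex 1.1 4.0 1.7
   vertex 2.1 4.3 0.6
  endloop
 endfacet
 facet normal -0.856 0.179 0.484
  outer loop
   vertex 2.1 3.1 3.8
   vertex 3.0 4.7 4.8
   vertex 1.1 4.0 1.7
  endloop
 endfacet
 facet normal -0.561 -0.188 0.806
  outer loop
   vertex 2.1 3.1 3.8
   vertex 3.1 1.4 4.1
   vertex 3.0 4.7 4.8
  endloop
 endfacet
 facet normal -0.898 -0.337 0.283
  outer loop
   vertex 2.1 3.1 3.8
   vertex 1.1 4.0 1.7
   vertex 2.1 1.5 1.9
  endloop
 endfacet
 facet normal -0.831 -0.426 0.358
  outer loop
   vertex 2.1 3.1 3.8
   vertex 2.1 1.5 1.9
   vertex 3.1 1.4 4.1
  endloop
 endfacet
 facet normal 0.486 0.801 -0.348
  outer loop
   vertex 4.5 2.8 0.5
   vertex 2.1 4.3 0.6
   vertex 2.9 4.9 3.1
  endloop
 endfacet
 facet normal 0.942 0.255 0.216
  outer loop
   vertex 4.5 2.8 0.5
   vertex 3.0 4.7 4.8
   vertex 4.9 0.9 1.0
  endloop
 endfacet
 facet normal 0.808 0.589 0.022
  outer loop
   vertex 4.5 2.8 0.5
   vertex 2.9 4.9 3.1
   vertex 3.0 4.7 4.8
  endloop
 endfacet
 facet normal -0.582 -0.343 -0.738
  outer loop
   vertex 4.6 0.7 0.3
   vertex 2.1 1.5 1.9
   vertex 2.1 4.3 0.6
  endloop
 endfacet
 facet normal 0.907 0.082 -0.412
  outer loop
   vertex 4.6 0.7 0.3
   vertex 4.5 2.8 0.5
   vertex 4.9 0.9 1.0
  endloop
 endfacet
 facet normal 0.018 0.096 -0.995
  outer loop
   vertex 4.6 0.7 0.3
   vertex 2.1 4.3 0.6
   vertex 4.5 2.8 0.5
  endloop
 endfacet
 facet normal 0.119 -0.967 0.225
  outer loop
   vertex 4.6 0.7 0.3
   vertex 4.9 0.9 1.0
   vertex 3.1 1.4 4.1
  endloop
 endfacet
 facet normal -0.260 -0.963 0.075
  outer loop
   vertex 4.6 0.7 0.3
   vertex 3.1 1.4 4.1
   vertex 2.1 1.5 1.9
  endloop
 endfacet
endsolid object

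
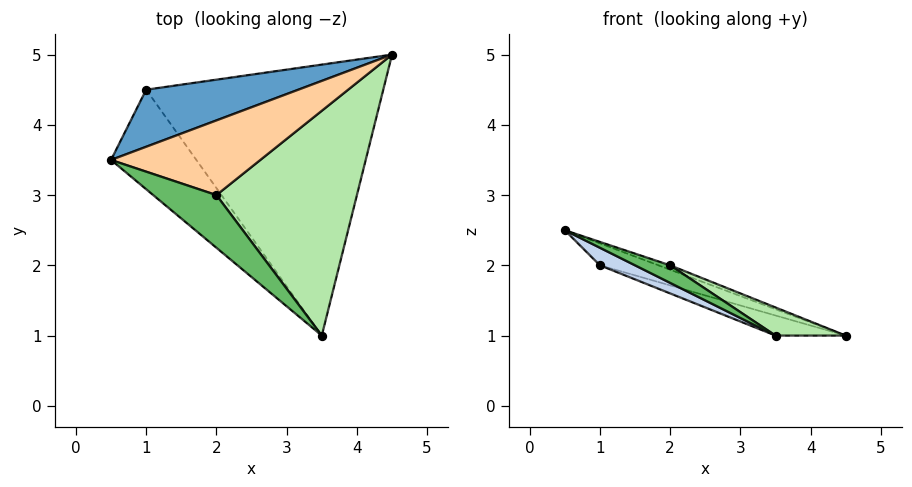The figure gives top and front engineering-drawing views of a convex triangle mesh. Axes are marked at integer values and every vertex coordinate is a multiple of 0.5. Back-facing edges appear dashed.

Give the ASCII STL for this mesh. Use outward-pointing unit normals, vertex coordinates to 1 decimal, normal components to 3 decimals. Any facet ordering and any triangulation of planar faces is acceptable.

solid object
 facet normal 0.211 0.351 0.912
  outer loop
   vertex 1.0 4.5 2.0
   vertex 0.5 3.5 2.5
   vertex 4.5 5.0 1.0
  endloop
 endfacet
 facet normal -0.537 -0.147 -0.831
  outer loop
   vertex 1.0 4.5 2.0
   vertex 3.5 1.0 1.0
   vertex 0.5 3.5 2.5
  endloop
 endfacet
 facet normal -0.283 0.071 -0.956
  outer loop
   vertex 1.0 4.5 2.0
   vertex 4.5 5.0 1.0
   vertex 3.5 1.0 1.0
  endloop
 endfacet
 facet normal 0.332 0.055 0.942
  outer loop
   vertex 2.0 3.0 2.0
   vertex 4.5 5.0 1.0
   vertex 0.5 3.5 2.5
  endloop
 endfacet
 facet normal 0.206 -0.309 0.928
  outer loop
   vertex 2.0 3.0 2.0
   vertex 0.5 3.5 2.5
   vertex 3.5 1.0 1.0
  endloop
 endfacet
 facet normal 0.444 -0.111 0.889
  outer loop
   vertex 2.0 3.0 2.0
   vertex 3.5 1.0 1.0
   vertex 4.5 5.0 1.0
  endloop
 endfacet
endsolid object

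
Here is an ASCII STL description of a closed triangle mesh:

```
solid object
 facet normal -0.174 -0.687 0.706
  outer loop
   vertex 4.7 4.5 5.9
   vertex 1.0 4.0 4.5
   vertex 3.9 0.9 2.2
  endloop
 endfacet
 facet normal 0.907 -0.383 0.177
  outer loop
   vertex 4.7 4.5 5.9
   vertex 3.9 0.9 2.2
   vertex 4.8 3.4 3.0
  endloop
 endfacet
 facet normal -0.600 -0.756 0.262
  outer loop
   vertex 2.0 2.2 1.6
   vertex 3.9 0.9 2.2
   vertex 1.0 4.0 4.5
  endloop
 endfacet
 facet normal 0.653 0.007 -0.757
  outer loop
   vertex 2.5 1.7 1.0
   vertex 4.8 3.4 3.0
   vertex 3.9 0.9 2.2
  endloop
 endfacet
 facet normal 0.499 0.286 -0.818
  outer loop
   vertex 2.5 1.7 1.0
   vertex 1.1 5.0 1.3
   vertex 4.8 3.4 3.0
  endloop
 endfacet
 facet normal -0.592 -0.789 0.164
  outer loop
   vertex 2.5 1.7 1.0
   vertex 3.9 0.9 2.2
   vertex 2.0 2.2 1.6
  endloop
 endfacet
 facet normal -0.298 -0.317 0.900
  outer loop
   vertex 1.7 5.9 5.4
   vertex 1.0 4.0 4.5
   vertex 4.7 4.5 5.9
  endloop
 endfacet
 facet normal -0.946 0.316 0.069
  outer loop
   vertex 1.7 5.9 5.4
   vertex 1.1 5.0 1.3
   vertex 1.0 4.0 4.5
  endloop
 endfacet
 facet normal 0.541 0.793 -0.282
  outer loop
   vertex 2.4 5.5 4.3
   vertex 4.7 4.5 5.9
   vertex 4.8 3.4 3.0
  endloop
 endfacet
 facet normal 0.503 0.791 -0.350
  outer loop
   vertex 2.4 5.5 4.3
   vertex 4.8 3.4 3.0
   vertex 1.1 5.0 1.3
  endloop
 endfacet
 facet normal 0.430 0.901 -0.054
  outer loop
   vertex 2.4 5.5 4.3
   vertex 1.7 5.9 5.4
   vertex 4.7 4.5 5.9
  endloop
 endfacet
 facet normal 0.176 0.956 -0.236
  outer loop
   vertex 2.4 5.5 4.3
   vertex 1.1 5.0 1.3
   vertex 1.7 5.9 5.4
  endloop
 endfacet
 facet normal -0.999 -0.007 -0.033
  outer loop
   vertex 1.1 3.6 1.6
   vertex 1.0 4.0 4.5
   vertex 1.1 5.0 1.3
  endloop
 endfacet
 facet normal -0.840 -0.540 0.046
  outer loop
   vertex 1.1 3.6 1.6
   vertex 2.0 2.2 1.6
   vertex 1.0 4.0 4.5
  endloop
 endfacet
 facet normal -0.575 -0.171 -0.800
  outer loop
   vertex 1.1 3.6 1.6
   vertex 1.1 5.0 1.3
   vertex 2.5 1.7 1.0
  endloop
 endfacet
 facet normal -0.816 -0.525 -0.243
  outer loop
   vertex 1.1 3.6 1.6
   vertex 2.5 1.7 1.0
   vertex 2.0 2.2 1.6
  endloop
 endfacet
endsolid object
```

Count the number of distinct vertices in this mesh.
10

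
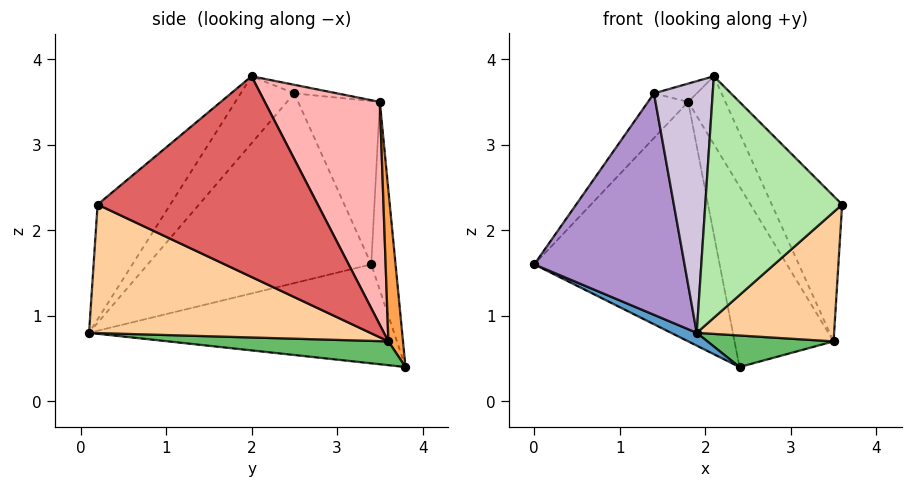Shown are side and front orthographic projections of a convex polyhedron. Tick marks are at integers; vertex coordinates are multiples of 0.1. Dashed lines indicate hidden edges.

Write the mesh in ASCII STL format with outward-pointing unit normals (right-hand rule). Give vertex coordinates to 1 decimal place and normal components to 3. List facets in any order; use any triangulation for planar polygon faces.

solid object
 facet normal -0.442 -0.037 -0.896
  outer loop
   vertex 1.9 0.1 0.8
   vertex 0.0 3.4 1.6
   vertex 2.4 3.8 0.4
  endloop
 endfacet
 facet normal -0.130 0.989 0.071
  outer loop
   vertex 1.8 3.5 3.5
   vertex 2.4 3.8 0.4
   vertex 0.0 3.4 1.6
  endloop
 endfacet
 facet normal 0.145 0.982 0.123
  outer loop
   vertex 3.5 3.6 0.7
   vertex 2.4 3.8 0.4
   vertex 1.8 3.5 3.5
  endloop
 endfacet
 facet normal 0.639 -0.312 -0.703
  outer loop
   vertex 3.5 3.6 0.7
   vertex 3.6 0.2 2.3
   vertex 1.9 0.1 0.8
  endloop
 endfacet
 facet normal 0.238 -0.136 -0.962
  outer loop
   vertex 3.5 3.6 0.7
   vertex 1.9 0.1 0.8
   vertex 2.4 3.8 0.4
  endloop
 endfacet
 facet normal -0.404 -0.760 0.509
  outer loop
   vertex 2.1 2.0 3.8
   vertex 1.9 0.1 0.8
   vertex 3.6 0.2 2.3
  endloop
 endfacet
 facet normal 0.821 0.262 0.506
  outer loop
   vertex 2.1 2.0 3.8
   vertex 3.6 0.2 2.3
   vertex 3.5 3.6 0.7
  endloop
 endfacet
 facet normal 0.820 0.265 0.507
  outer loop
   vertex 2.1 2.0 3.8
   vertex 3.5 3.6 0.7
   vertex 1.8 3.5 3.5
  endloop
 endfacet
 facet normal -0.788 -0.530 0.313
  outer loop
   vertex 1.4 2.5 3.6
   vertex 0.0 3.4 1.6
   vertex 1.9 0.1 0.8
  endloop
 endfacet
 facet normal -0.600 -0.657 0.456
  outer loop
   vertex 1.4 2.5 3.6
   vertex 1.9 0.1 0.8
   vertex 2.1 2.0 3.8
  endloop
 endfacet
 facet normal -0.691 0.340 0.637
  outer loop
   vertex 1.4 2.5 3.6
   vertex 1.8 3.5 3.5
   vertex 0.0 3.4 1.6
  endloop
 endfacet
 facet normal -0.162 0.162 0.973
  outer loop
   vertex 1.4 2.5 3.6
   vertex 2.1 2.0 3.8
   vertex 1.8 3.5 3.5
  endloop
 endfacet
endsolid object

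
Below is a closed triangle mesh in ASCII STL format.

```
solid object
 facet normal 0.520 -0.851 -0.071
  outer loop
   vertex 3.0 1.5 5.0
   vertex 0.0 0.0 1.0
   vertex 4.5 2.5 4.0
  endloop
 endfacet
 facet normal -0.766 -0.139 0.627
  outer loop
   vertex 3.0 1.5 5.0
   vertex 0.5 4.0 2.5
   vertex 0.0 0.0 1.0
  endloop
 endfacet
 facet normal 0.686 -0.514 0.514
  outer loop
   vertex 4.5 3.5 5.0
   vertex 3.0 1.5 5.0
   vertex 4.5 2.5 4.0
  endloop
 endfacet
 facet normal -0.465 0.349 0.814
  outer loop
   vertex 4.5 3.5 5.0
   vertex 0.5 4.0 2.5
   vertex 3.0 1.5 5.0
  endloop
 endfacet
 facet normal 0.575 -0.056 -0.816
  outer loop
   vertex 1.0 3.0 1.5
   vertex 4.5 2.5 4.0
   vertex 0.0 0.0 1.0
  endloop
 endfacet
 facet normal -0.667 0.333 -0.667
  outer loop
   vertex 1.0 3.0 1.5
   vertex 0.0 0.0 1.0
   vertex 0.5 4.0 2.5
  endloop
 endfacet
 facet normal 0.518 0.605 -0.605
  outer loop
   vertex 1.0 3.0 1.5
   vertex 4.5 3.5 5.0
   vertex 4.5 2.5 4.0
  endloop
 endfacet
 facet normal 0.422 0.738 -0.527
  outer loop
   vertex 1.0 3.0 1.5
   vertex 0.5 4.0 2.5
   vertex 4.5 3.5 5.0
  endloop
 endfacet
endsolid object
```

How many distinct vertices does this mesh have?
6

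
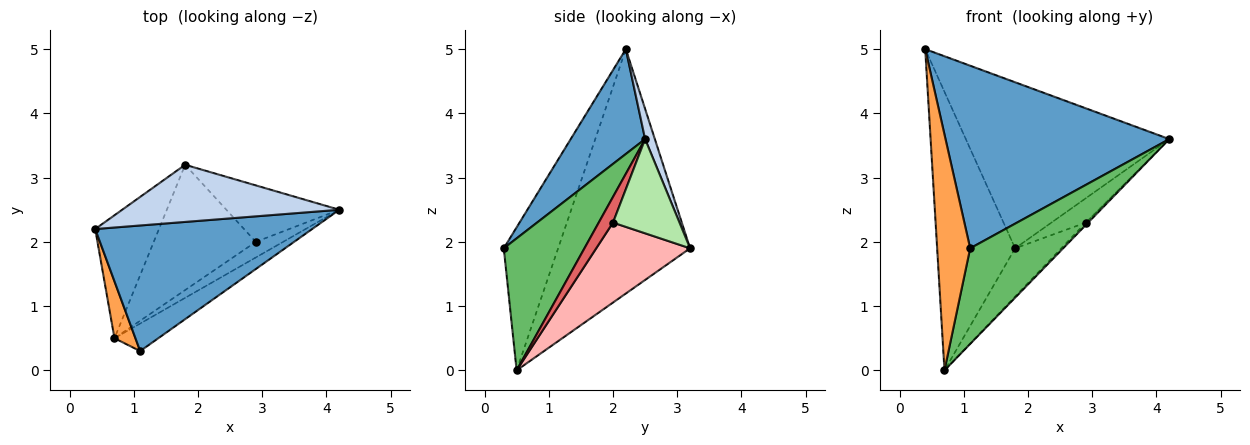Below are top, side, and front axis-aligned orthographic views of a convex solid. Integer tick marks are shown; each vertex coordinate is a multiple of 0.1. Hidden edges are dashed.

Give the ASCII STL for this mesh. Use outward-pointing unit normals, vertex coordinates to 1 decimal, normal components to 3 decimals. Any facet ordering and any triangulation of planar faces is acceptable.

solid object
 facet normal 0.264 -0.795 0.547
  outer loop
   vertex 1.1 0.3 1.9
   vertex 4.2 2.5 3.6
   vertex 0.4 2.2 5.0
  endloop
 endfacet
 facet normal 0.045 0.945 0.325
  outer loop
   vertex 1.8 3.2 1.9
   vertex 0.4 2.2 5.0
   vertex 4.2 2.5 3.6
  endloop
 endfacet
 facet normal -0.848 -0.515 0.124
  outer loop
   vertex 0.7 0.5 0.0
   vertex 1.1 0.3 1.9
   vertex 0.4 2.2 5.0
  endloop
 endfacet
 facet normal -0.840 0.496 -0.219
  outer loop
   vertex 0.7 0.5 0.0
   vertex 0.4 2.2 5.0
   vertex 1.8 3.2 1.9
  endloop
 endfacet
 facet normal 0.640 -0.738 -0.213
  outer loop
   vertex 0.7 0.5 0.0
   vertex 4.2 2.5 3.6
   vertex 1.1 0.3 1.9
  endloop
 endfacet
 facet normal 0.608 0.314 -0.729
  outer loop
   vertex 2.9 2.0 2.3
   vertex 1.8 3.2 1.9
   vertex 4.2 2.5 3.6
  endloop
 endfacet
 facet normal 0.681 0.111 -0.724
  outer loop
   vertex 2.9 2.0 2.3
   vertex 4.2 2.5 3.6
   vertex 0.7 0.5 0.0
  endloop
 endfacet
 facet normal 0.590 0.290 -0.753
  outer loop
   vertex 2.9 2.0 2.3
   vertex 0.7 0.5 0.0
   vertex 1.8 3.2 1.9
  endloop
 endfacet
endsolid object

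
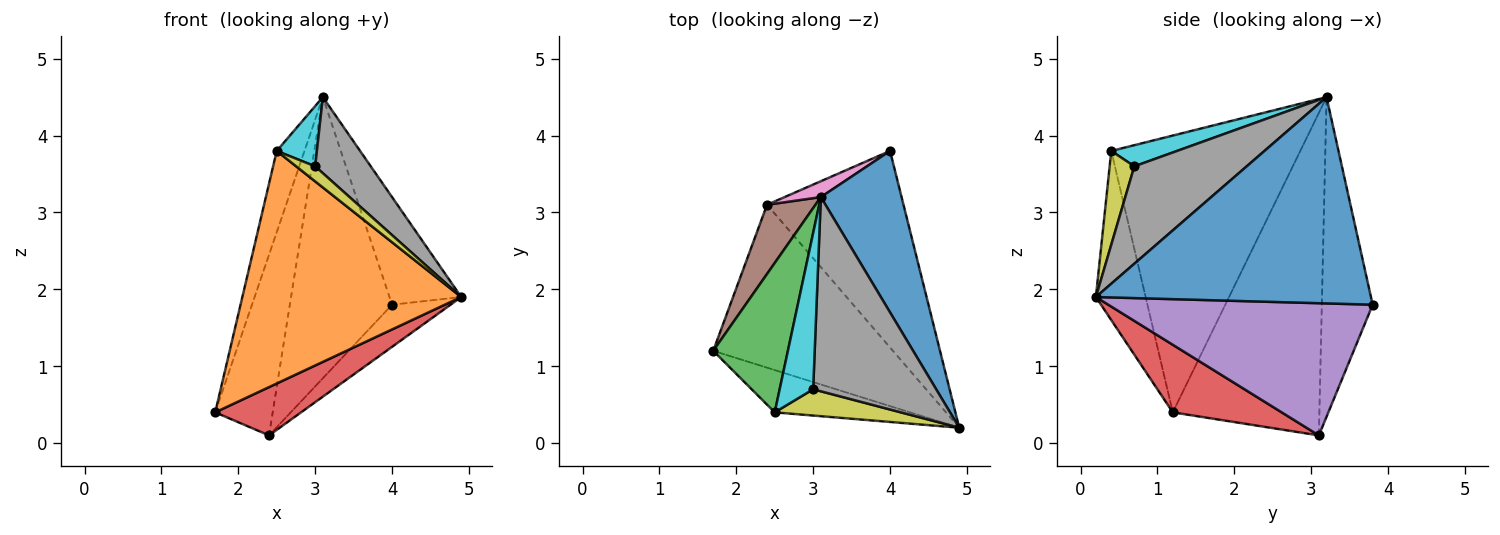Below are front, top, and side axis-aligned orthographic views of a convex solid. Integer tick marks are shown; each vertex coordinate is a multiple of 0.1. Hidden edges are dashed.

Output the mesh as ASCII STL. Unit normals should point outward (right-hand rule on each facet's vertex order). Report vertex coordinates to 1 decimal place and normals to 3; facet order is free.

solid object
 facet normal 0.905 0.236 0.354
  outer loop
   vertex 3.1 3.2 4.5
   vertex 4.9 0.2 1.9
   vertex 4.0 3.8 1.8
  endloop
 endfacet
 facet normal -0.218 -0.960 -0.175
  outer loop
   vertex 2.5 0.4 3.8
   vertex 1.7 1.2 0.4
   vertex 4.9 0.2 1.9
  endloop
 endfacet
 facet normal -0.956 0.140 0.258
  outer loop
   vertex 2.5 0.4 3.8
   vertex 3.1 3.2 4.5
   vertex 1.7 1.2 0.4
  endloop
 endfacet
 facet normal 0.339 -0.267 -0.902
  outer loop
   vertex 2.4 3.1 0.1
   vertex 4.9 0.2 1.9
   vertex 1.7 1.2 0.4
  endloop
 endfacet
 facet normal 0.688 0.152 -0.710
  outer loop
   vertex 2.4 3.1 0.1
   vertex 4.0 3.8 1.8
   vertex 4.9 0.2 1.9
  endloop
 endfacet
 facet normal -0.922 0.362 0.138
  outer loop
   vertex 2.4 3.1 0.1
   vertex 1.7 1.2 0.4
   vertex 3.1 3.2 4.5
  endloop
 endfacet
 facet normal -0.445 0.894 0.050
  outer loop
   vertex 2.4 3.1 0.1
   vertex 3.1 3.2 4.5
   vertex 4.0 3.8 1.8
  endloop
 endfacet
 facet normal 0.593 -0.294 0.750
  outer loop
   vertex 3.0 0.7 3.6
   vertex 4.9 0.2 1.9
   vertex 3.1 3.2 4.5
  endloop
 endfacet
 facet normal 0.542 -0.418 0.729
  outer loop
   vertex 3.0 0.7 3.6
   vertex 2.5 0.4 3.8
   vertex 4.9 0.2 1.9
  endloop
 endfacet
 facet normal 0.507 -0.310 0.804
  outer loop
   vertex 3.0 0.7 3.6
   vertex 3.1 3.2 4.5
   vertex 2.5 0.4 3.8
  endloop
 endfacet
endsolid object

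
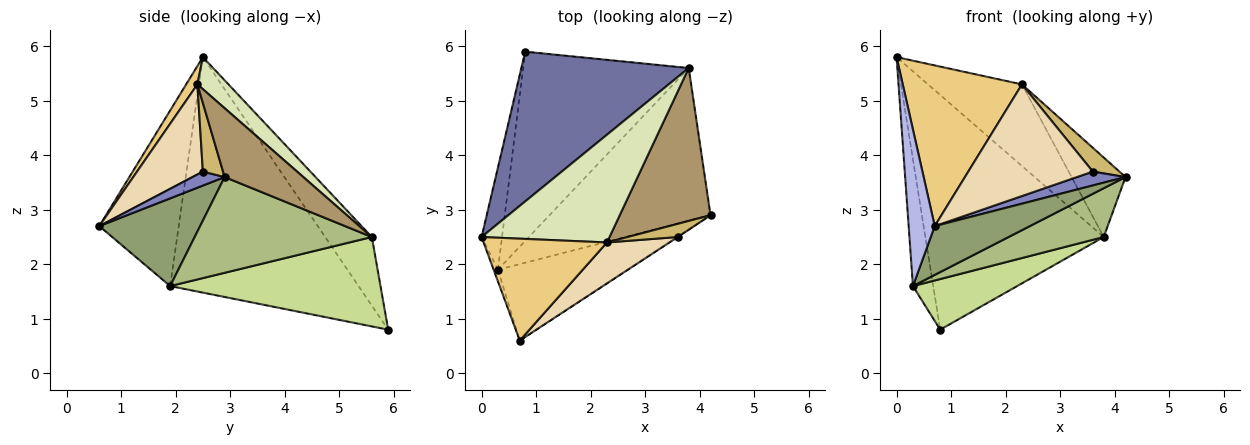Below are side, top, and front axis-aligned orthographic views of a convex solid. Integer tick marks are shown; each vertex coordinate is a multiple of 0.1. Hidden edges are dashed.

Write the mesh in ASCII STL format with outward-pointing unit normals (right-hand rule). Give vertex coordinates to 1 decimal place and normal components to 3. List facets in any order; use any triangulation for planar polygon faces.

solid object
 facet normal -0.215 0.823 0.525
  outer loop
   vertex 3.8 5.6 2.5
   vertex 0.8 5.9 0.8
   vertex 0.0 2.5 5.8
  endloop
 endfacet
 facet normal 0.552 -0.833 -0.019
  outer loop
   vertex 3.6 2.5 3.7
   vertex 0.7 0.6 2.7
   vertex 4.2 2.9 3.6
  endloop
 endfacet
 facet normal -0.991 0.107 -0.086
  outer loop
   vertex 0.3 1.9 1.6
   vertex 0.0 2.5 5.8
   vertex 0.8 5.9 0.8
  endloop
 endfacet
 facet normal -0.950 -0.312 -0.023
  outer loop
   vertex 0.3 1.9 1.6
   vertex 0.7 0.6 2.7
   vertex 0.0 2.5 5.8
  endloop
 endfacet
 facet normal 0.495 -0.467 -0.732
  outer loop
   vertex 0.3 1.9 1.6
   vertex 4.2 2.9 3.6
   vertex 0.7 0.6 2.7
  endloop
 endfacet
 facet normal 0.493 -0.265 -0.829
  outer loop
   vertex 0.3 1.9 1.6
   vertex 3.8 5.6 2.5
   vertex 4.2 2.9 3.6
  endloop
 endfacet
 facet normal 0.462 -0.229 -0.857
  outer loop
   vertex 0.3 1.9 1.6
   vertex 0.8 5.9 0.8
   vertex 3.8 5.6 2.5
  endloop
 endfacet
 facet normal 0.196 0.592 0.782
  outer loop
   vertex 2.3 2.4 5.3
   vertex 3.8 5.6 2.5
   vertex 0.0 2.5 5.8
  endloop
 endfacet
 facet normal 0.558 0.383 0.736
  outer loop
   vertex 2.3 2.4 5.3
   vertex 4.2 2.9 3.6
   vertex 3.8 5.6 2.5
  endloop
 endfacet
 facet normal 0.553 -0.729 0.404
  outer loop
   vertex 2.3 2.4 5.3
   vertex 3.6 2.5 3.7
   vertex 4.2 2.9 3.6
  endloop
 endfacet
 facet normal 0.079 -0.842 0.534
  outer loop
   vertex 2.3 2.4 5.3
   vertex 0.0 2.5 5.8
   vertex 0.7 0.6 2.7
  endloop
 endfacet
 facet normal 0.445 -0.841 0.309
  outer loop
   vertex 2.3 2.4 5.3
   vertex 0.7 0.6 2.7
   vertex 3.6 2.5 3.7
  endloop
 endfacet
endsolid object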